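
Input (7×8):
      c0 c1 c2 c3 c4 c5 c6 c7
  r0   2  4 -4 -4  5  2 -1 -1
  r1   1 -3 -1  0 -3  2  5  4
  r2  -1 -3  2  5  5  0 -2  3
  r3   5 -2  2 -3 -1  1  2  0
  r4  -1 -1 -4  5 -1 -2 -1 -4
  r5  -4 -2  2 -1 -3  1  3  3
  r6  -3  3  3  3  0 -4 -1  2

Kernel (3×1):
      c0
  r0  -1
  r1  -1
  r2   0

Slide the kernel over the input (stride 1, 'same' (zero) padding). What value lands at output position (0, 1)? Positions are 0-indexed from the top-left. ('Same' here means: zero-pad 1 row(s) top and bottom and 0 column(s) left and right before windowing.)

-4

The receptive field on the zero-padded input at this output position is [0 / 4 / -3]. Elementwise product with the kernel and sum: 0·-1 + 4·-1.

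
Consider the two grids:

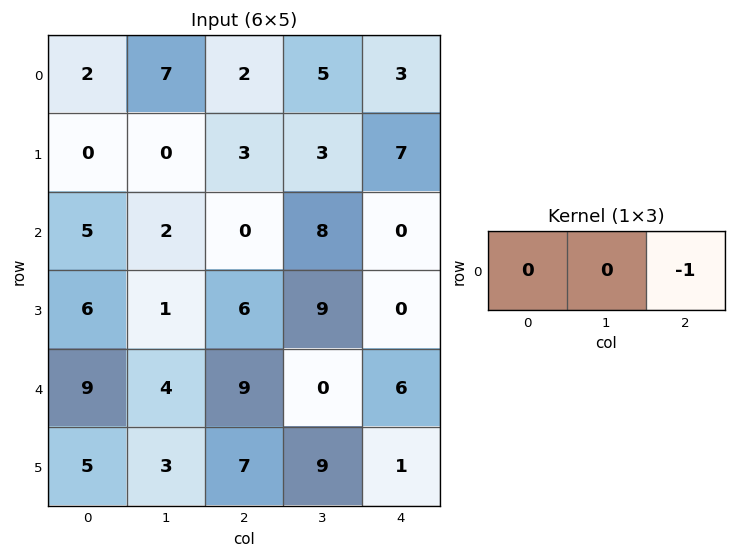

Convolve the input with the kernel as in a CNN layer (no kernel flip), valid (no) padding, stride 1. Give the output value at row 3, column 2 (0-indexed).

The receptive field on the input at this output position is [6 9 0]. Elementwise product with the kernel and sum: 0·-1.

0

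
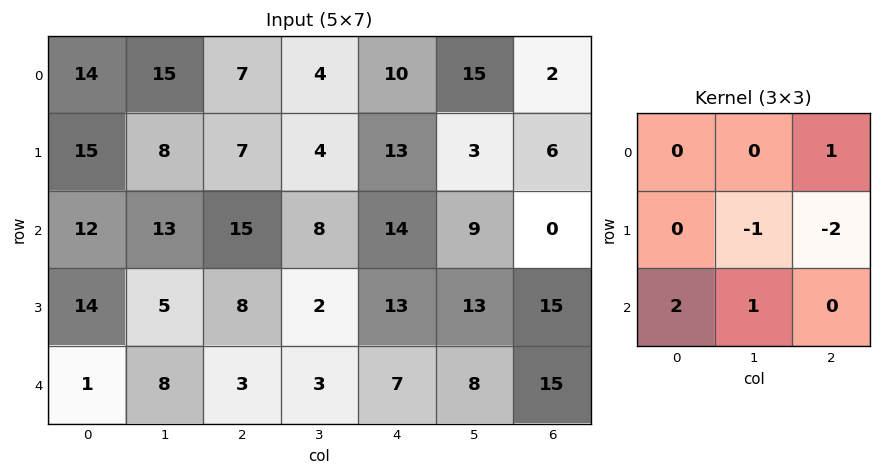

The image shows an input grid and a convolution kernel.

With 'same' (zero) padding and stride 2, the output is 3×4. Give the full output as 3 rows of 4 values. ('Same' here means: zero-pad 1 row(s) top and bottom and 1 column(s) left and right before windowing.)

Output[0,0]: The receptive field on the zero-padded input at this output position is [0 0 0 / 0 14 15 / 0 15 8]. Elementwise product with the kernel and sum: 0·1 + 14·-1 + 15·-2 + 0·2 + 15·1.

-29 8 -19 10
-16 -9 -12 41
-12 -7 -10 -15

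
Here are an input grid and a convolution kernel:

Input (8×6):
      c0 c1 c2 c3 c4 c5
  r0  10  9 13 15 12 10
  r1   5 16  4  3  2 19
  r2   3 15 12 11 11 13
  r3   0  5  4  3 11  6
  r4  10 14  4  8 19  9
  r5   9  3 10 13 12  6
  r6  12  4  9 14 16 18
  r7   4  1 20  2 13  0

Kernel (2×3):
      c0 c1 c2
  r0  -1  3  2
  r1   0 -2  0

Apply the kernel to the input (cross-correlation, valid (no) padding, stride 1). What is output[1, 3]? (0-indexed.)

19

The receptive field on the input at this output position is [3 2 19 / 11 11 13]. Elementwise product with the kernel and sum: 3·-1 + 2·3 + 19·2 + 11·-2.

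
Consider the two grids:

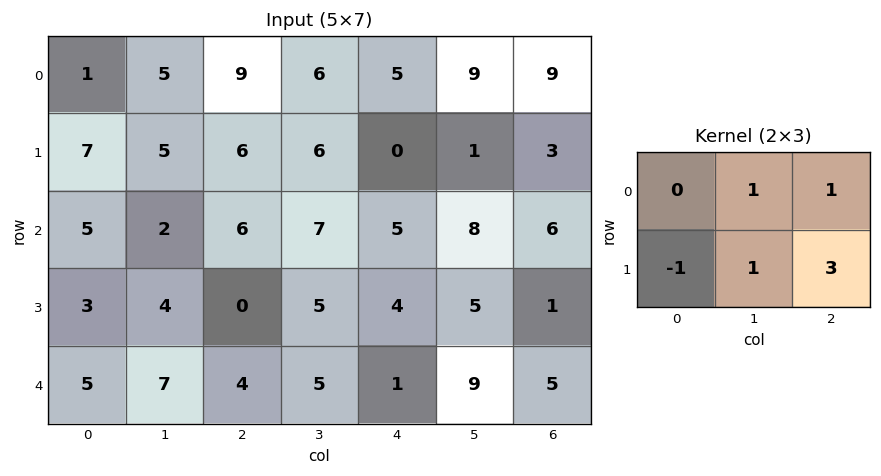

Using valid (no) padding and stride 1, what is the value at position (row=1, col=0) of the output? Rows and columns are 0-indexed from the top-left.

26

The receptive field on the input at this output position is [7 5 6 / 5 2 6]. Elementwise product with the kernel and sum: 5·1 + 6·1 + 5·-1 + 2·1 + 6·3.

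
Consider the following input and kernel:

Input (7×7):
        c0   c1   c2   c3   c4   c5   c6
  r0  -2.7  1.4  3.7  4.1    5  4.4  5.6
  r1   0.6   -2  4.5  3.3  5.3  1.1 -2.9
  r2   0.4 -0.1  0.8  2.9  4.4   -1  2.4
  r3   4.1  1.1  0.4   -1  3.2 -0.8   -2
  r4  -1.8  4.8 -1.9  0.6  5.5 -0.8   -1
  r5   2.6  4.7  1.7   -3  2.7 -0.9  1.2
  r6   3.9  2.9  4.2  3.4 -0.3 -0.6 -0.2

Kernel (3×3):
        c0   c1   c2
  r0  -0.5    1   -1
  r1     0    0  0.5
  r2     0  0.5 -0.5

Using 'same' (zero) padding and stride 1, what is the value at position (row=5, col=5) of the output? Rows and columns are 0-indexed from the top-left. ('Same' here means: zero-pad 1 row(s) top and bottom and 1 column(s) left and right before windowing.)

The receptive field on the zero-padded input at this output position is [5.5 -0.8 -1 / 2.7 -0.9 1.2 / -0.3 -0.6 -0.2]. Elementwise product with the kernel and sum: 5.5·-0.5 + -0.8·1 + -1·-1 + 1.2·0.5 + -0.6·0.5 + -0.2·-0.5.

-2.15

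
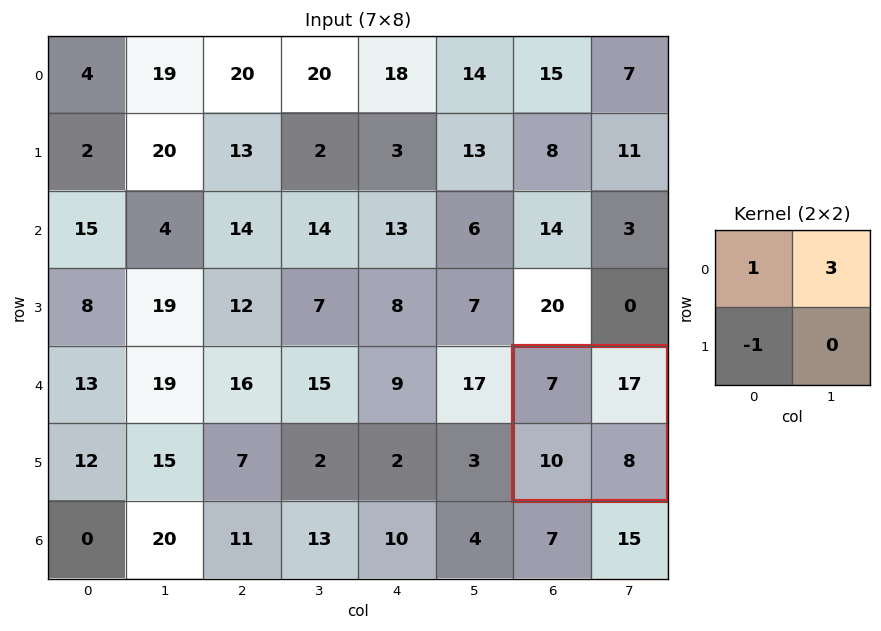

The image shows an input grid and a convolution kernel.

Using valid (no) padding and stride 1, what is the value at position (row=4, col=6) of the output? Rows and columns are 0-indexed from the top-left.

48

The receptive field on the input at this output position is [7 17 / 10 8]. Elementwise product with the kernel and sum: 7·1 + 17·3 + 10·-1.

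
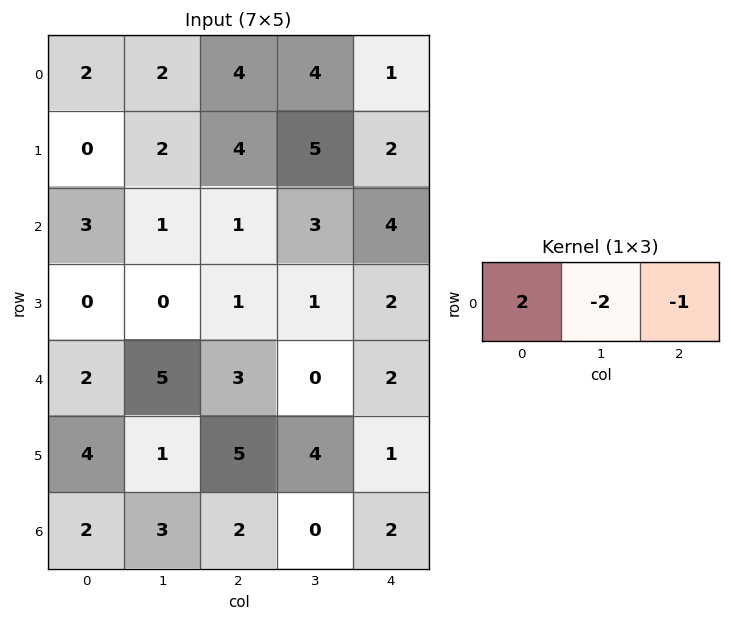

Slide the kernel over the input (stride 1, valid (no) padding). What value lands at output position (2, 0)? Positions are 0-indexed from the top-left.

3

The receptive field on the input at this output position is [3 1 1]. Elementwise product with the kernel and sum: 3·2 + 1·-2 + 1·-1.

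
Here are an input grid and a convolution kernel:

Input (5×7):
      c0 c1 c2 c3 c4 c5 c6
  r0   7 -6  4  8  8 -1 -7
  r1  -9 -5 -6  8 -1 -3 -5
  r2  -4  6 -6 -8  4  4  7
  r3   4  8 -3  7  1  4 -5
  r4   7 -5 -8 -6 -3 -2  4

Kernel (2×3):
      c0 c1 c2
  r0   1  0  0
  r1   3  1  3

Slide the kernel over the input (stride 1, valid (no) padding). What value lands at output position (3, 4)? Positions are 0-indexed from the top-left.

2

The receptive field on the input at this output position is [1 4 -5 / -3 -2 4]. Elementwise product with the kernel and sum: 1·1 + -3·3 + -2·1 + 4·3.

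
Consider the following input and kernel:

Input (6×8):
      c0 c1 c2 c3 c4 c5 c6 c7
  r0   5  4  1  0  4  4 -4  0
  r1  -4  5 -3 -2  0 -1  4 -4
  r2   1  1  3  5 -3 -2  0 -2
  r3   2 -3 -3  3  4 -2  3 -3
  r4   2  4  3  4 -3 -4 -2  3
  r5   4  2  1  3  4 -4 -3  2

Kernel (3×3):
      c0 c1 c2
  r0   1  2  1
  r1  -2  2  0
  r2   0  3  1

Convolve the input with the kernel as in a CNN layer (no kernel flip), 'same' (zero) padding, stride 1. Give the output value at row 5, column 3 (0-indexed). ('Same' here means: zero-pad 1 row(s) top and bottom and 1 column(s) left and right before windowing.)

The receptive field on the zero-padded input at this output position is [3 4 -3 / 1 3 4 / 0 0 0]. Elementwise product with the kernel and sum: 3·1 + 4·2 + -3·1 + 1·-2 + 3·2 + 0·3 + 0·1.

12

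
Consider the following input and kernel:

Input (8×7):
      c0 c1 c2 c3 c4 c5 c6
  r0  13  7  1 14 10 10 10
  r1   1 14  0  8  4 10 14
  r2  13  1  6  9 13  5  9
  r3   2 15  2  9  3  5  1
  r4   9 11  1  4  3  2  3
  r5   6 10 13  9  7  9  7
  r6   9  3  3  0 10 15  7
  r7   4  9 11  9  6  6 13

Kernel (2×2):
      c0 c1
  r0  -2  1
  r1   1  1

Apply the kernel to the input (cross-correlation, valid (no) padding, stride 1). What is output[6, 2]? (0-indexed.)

14

The receptive field on the input at this output position is [3 0 / 11 9]. Elementwise product with the kernel and sum: 3·-2 + 0·1 + 11·1 + 9·1.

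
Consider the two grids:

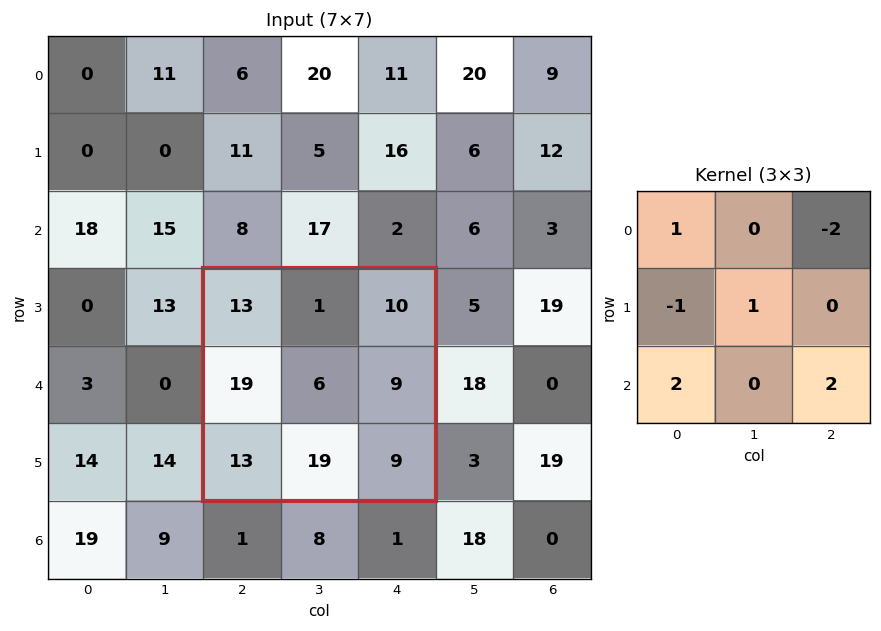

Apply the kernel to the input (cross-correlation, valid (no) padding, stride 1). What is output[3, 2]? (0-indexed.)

24

The receptive field on the input at this output position is [13 1 10 / 19 6 9 / 13 19 9]. Elementwise product with the kernel and sum: 13·1 + 10·-2 + 19·-1 + 6·1 + 13·2 + 9·2.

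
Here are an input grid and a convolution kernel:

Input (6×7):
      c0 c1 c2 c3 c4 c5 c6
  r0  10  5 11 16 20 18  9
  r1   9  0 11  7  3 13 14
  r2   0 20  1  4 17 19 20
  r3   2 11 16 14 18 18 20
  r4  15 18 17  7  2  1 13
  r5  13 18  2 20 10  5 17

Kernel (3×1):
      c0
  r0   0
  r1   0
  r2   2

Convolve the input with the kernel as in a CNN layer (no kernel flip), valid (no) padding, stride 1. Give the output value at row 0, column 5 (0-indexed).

38

The receptive field on the input at this output position is [18 / 13 / 19]. Elementwise product with the kernel and sum: 19·2.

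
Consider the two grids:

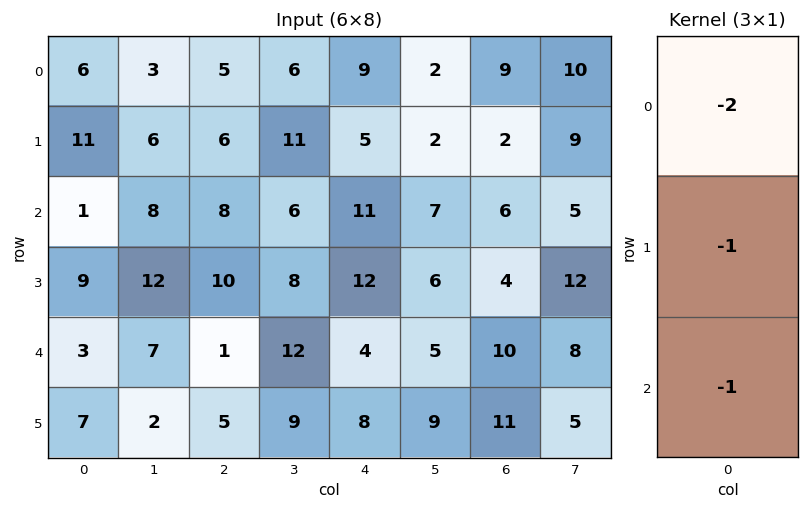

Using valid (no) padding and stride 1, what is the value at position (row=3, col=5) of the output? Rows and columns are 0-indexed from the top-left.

The receptive field on the input at this output position is [6 / 5 / 9]. Elementwise product with the kernel and sum: 6·-2 + 5·-1 + 9·-1.

-26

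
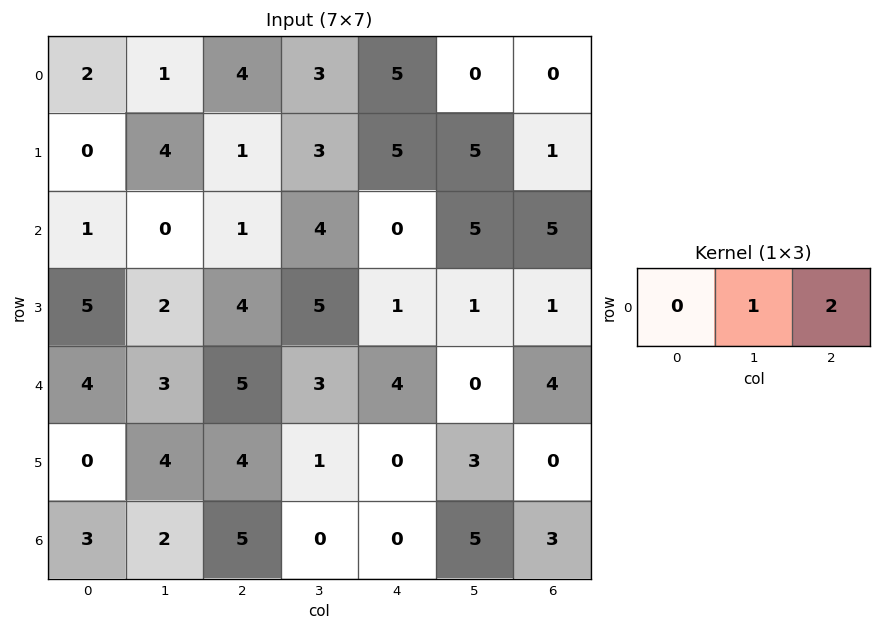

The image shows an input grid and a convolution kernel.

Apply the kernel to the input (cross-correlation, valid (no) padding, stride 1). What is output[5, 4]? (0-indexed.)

The receptive field on the input at this output position is [0 3 0]. Elementwise product with the kernel and sum: 3·1 + 0·2.

3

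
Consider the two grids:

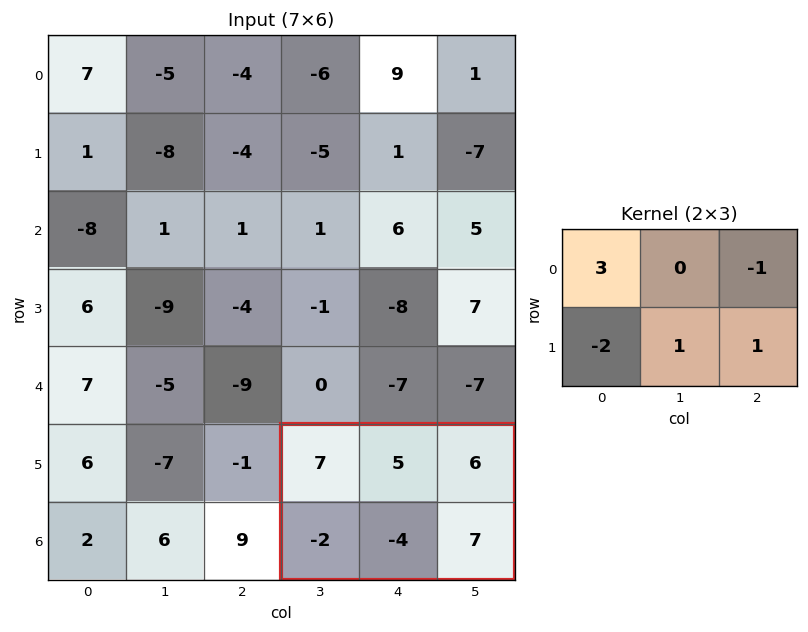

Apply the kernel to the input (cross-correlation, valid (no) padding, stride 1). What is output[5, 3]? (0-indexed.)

22

The receptive field on the input at this output position is [7 5 6 / -2 -4 7]. Elementwise product with the kernel and sum: 7·3 + 6·-1 + -2·-2 + -4·1 + 7·1.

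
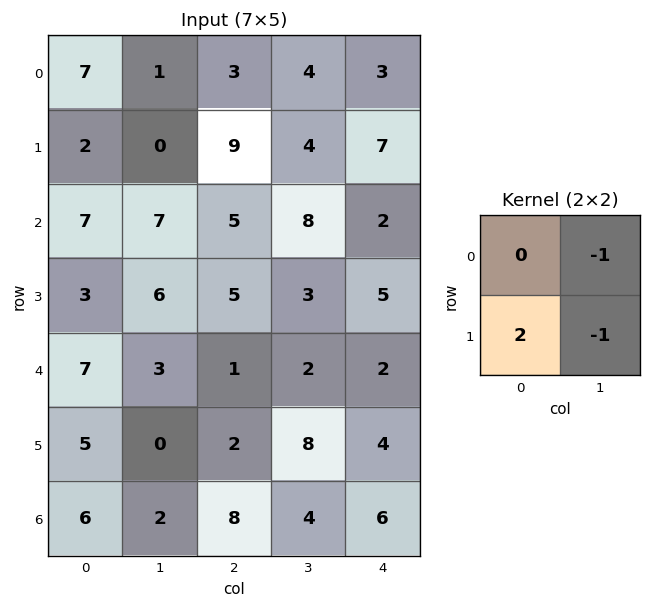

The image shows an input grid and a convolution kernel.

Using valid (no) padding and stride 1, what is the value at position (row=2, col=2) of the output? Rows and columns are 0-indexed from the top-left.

The receptive field on the input at this output position is [5 8 / 5 3]. Elementwise product with the kernel and sum: 8·-1 + 5·2 + 3·-1.

-1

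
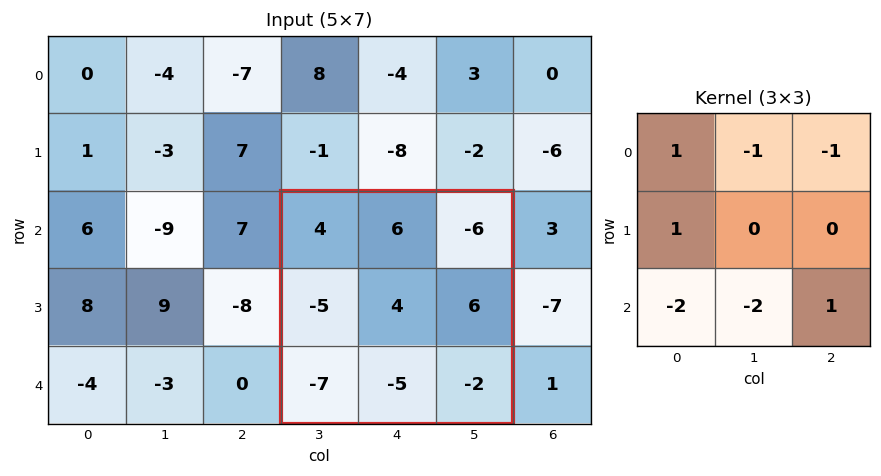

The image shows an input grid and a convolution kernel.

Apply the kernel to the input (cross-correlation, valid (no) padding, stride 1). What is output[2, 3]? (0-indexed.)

21

The receptive field on the input at this output position is [4 6 -6 / -5 4 6 / -7 -5 -2]. Elementwise product with the kernel and sum: 4·1 + 6·-1 + -6·-1 + -5·1 + -7·-2 + -5·-2 + -2·1.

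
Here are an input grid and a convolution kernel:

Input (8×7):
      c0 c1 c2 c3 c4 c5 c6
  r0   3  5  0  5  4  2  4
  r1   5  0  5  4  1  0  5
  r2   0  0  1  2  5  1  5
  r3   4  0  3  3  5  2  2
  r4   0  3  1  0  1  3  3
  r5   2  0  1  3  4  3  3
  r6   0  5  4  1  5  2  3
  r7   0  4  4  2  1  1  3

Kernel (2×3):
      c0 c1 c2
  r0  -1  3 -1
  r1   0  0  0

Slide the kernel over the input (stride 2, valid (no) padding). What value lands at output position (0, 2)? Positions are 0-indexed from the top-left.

The receptive field on the input at this output position is [4 2 4 / 1 0 5]. Elementwise product with the kernel and sum: 4·-1 + 2·3 + 4·-1.

-2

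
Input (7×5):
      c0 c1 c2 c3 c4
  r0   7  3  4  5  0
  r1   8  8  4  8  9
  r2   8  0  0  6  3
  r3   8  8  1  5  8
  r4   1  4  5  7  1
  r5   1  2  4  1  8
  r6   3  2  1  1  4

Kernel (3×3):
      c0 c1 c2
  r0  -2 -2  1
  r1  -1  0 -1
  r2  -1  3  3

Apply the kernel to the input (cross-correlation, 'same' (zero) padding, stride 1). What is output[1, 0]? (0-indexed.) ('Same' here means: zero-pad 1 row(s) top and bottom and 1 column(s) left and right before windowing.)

5

The receptive field on the zero-padded input at this output position is [0 7 3 / 0 8 8 / 0 8 0]. Elementwise product with the kernel and sum: 0·-2 + 7·-2 + 3·1 + 0·-1 + 8·-1 + 0·-1 + 8·3 + 0·3.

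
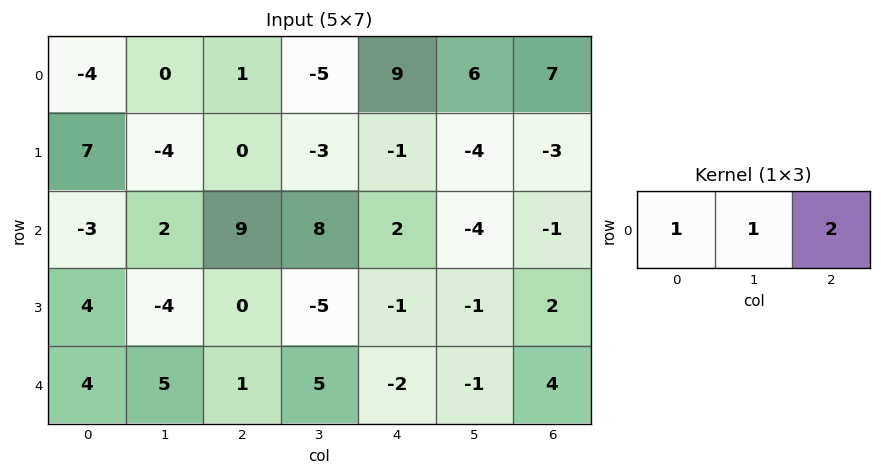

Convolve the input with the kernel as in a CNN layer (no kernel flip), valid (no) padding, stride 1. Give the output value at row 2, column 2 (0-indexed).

21

The receptive field on the input at this output position is [9 8 2]. Elementwise product with the kernel and sum: 9·1 + 8·1 + 2·2.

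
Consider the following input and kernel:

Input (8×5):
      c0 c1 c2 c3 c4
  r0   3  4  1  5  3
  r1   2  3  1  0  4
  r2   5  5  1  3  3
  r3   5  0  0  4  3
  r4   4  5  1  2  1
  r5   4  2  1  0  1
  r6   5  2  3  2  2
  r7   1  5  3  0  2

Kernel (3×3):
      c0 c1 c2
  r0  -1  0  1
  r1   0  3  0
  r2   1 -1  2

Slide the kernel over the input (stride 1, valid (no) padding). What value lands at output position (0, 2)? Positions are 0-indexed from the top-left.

6

The receptive field on the input at this output position is [1 5 3 / 1 0 4 / 1 3 3]. Elementwise product with the kernel and sum: 1·-1 + 3·1 + 0·3 + 1·1 + 3·-1 + 3·2.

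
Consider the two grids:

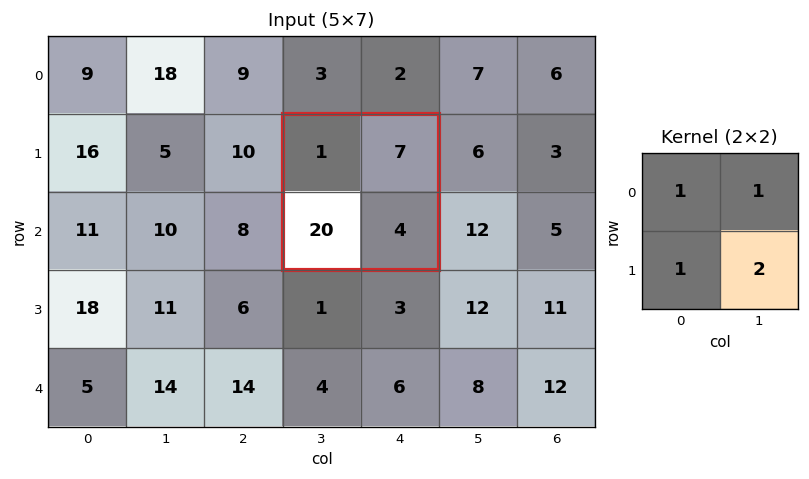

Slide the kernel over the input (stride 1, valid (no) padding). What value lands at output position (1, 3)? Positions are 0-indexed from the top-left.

The receptive field on the input at this output position is [1 7 / 20 4]. Elementwise product with the kernel and sum: 1·1 + 7·1 + 20·1 + 4·2.

36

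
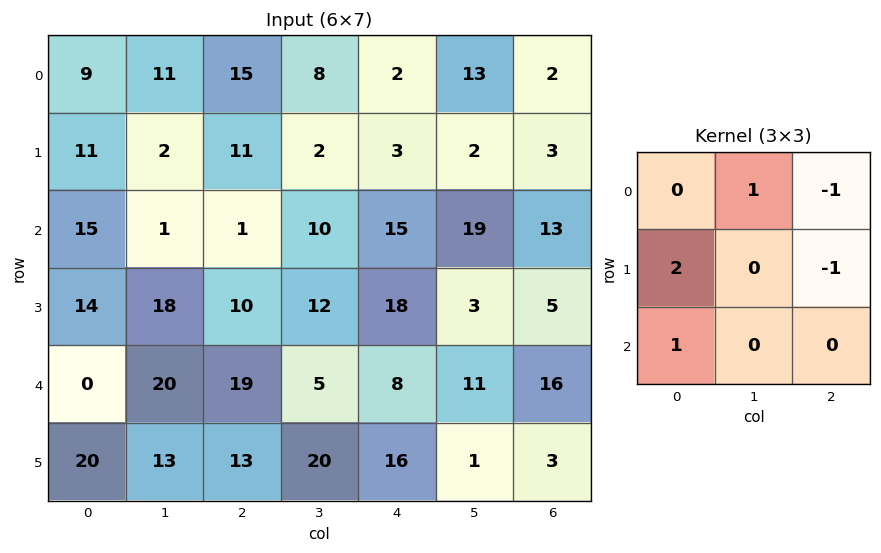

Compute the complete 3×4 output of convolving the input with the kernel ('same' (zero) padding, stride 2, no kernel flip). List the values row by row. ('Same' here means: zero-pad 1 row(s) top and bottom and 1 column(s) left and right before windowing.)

Output[0,0]: The receptive field on the zero-padded input at this output position is [0 0 0 / 0 9 11 / 0 11 2]. Elementwise product with the kernel and sum: 0·1 + 0·-1 + 0·2 + 11·-1 + 0·1.

-11 16 5 28
8 19 14 44
-24 46 34 28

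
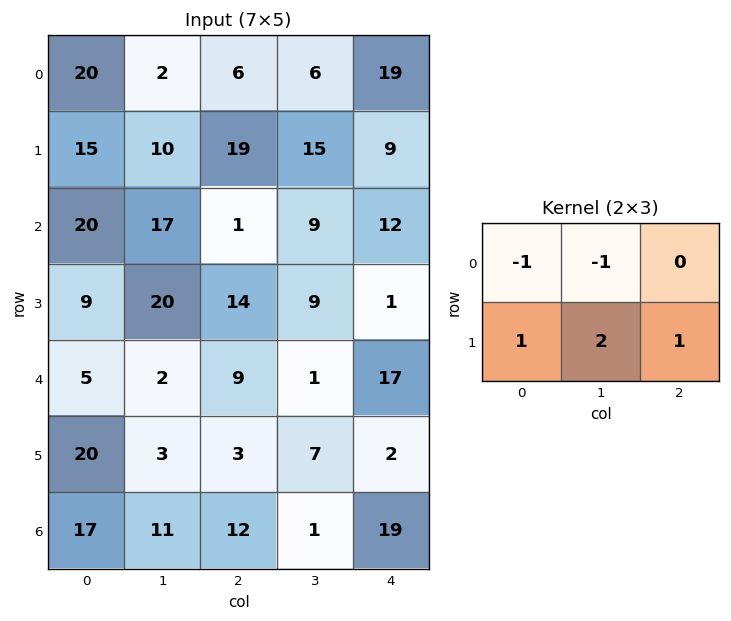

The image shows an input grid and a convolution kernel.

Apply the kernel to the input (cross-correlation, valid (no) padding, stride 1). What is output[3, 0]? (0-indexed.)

The receptive field on the input at this output position is [9 20 14 / 5 2 9]. Elementwise product with the kernel and sum: 9·-1 + 20·-1 + 5·1 + 2·2 + 9·1.

-11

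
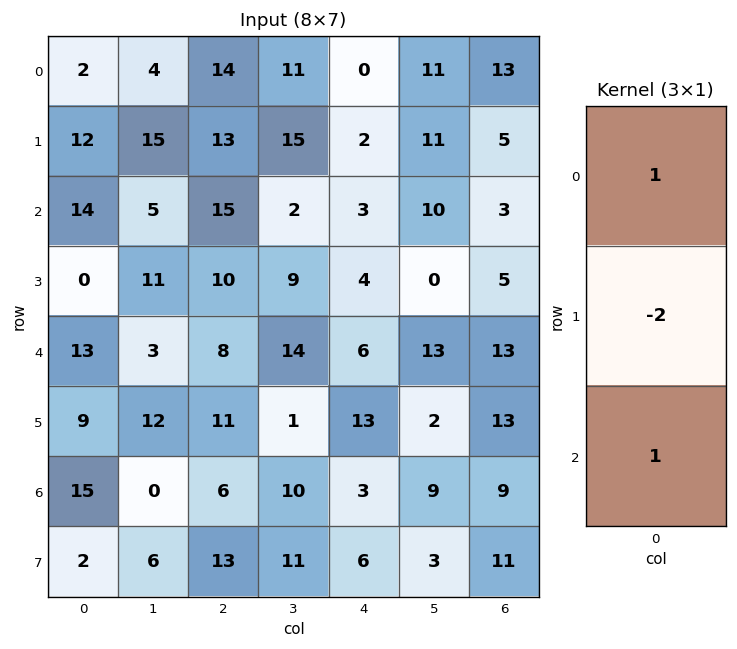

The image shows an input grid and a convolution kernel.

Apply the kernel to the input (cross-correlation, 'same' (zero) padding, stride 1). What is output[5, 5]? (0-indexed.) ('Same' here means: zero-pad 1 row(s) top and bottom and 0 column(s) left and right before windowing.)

18

The receptive field on the zero-padded input at this output position is [13 / 2 / 9]. Elementwise product with the kernel and sum: 13·1 + 2·-2 + 9·1.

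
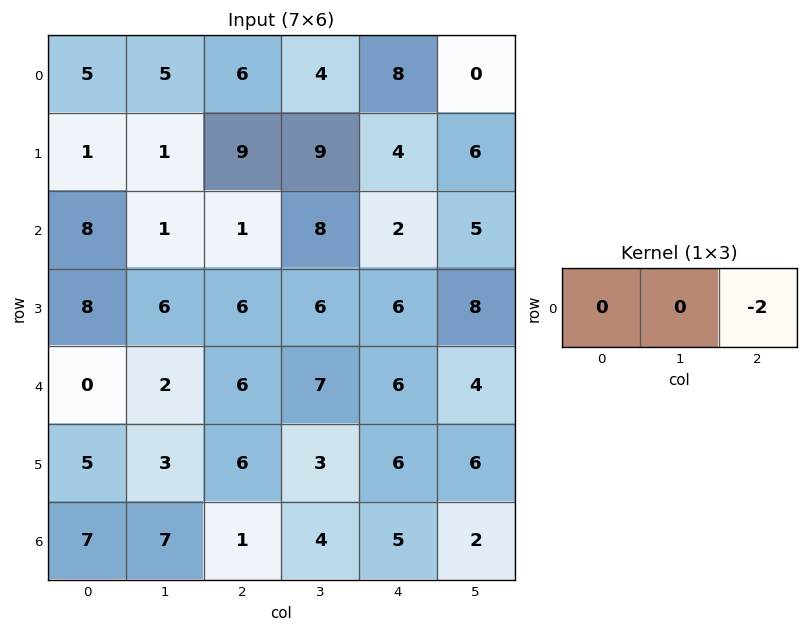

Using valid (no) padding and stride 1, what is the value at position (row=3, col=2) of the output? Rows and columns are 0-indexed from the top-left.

-12

The receptive field on the input at this output position is [6 6 6]. Elementwise product with the kernel and sum: 6·-2.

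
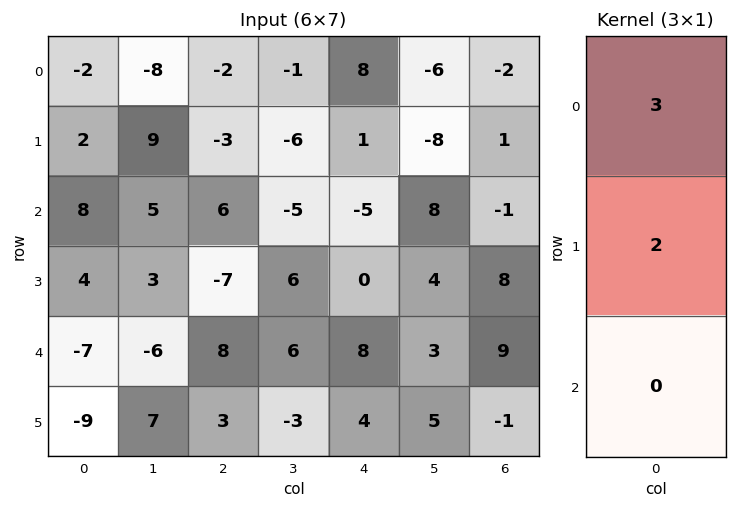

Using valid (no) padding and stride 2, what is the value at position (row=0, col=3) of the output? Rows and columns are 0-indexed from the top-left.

The receptive field on the input at this output position is [-2 / 1 / -1]. Elementwise product with the kernel and sum: -2·3 + 1·2.

-4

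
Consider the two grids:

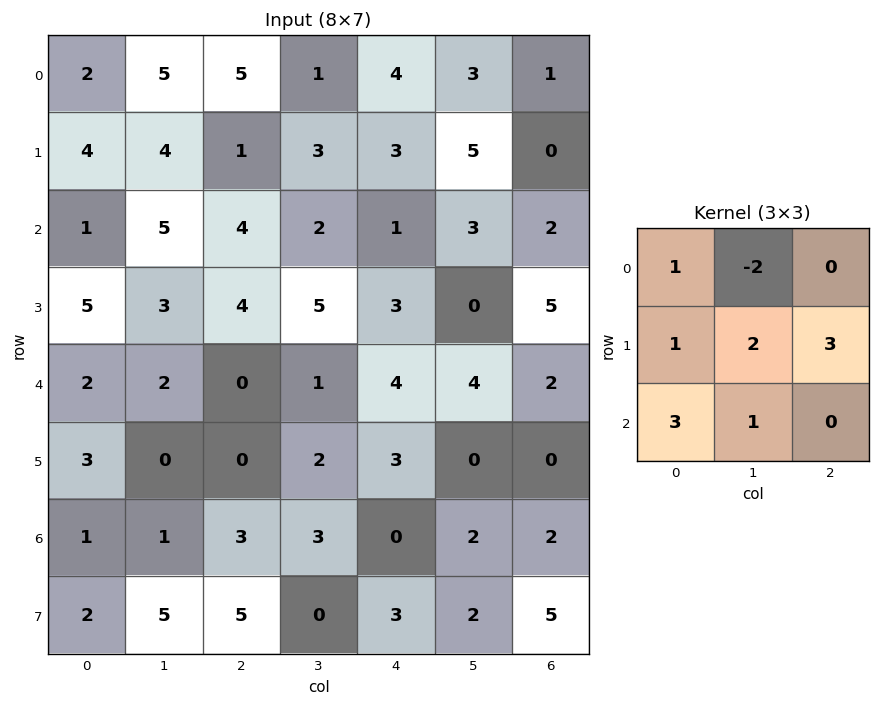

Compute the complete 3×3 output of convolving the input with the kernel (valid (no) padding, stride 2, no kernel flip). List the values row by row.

Output[0,0]: The receptive field on the input at this output position is [2 5 5 / 4 4 1 / 1 5 4]. Elementwise product with the kernel and sum: 2·1 + 5·-2 + 4·1 + 4·2 + 1·3 + 1·3 + 5·1.

15 33 17
22 24 29
5 23 1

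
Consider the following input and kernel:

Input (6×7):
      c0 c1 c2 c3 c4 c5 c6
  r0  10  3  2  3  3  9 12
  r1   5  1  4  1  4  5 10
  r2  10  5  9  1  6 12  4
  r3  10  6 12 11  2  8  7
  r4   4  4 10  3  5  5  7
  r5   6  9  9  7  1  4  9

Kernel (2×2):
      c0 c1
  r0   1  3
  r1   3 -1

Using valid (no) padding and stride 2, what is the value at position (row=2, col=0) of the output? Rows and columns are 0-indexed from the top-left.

25

The receptive field on the input at this output position is [4 4 / 6 9]. Elementwise product with the kernel and sum: 4·1 + 4·3 + 6·3 + 9·-1.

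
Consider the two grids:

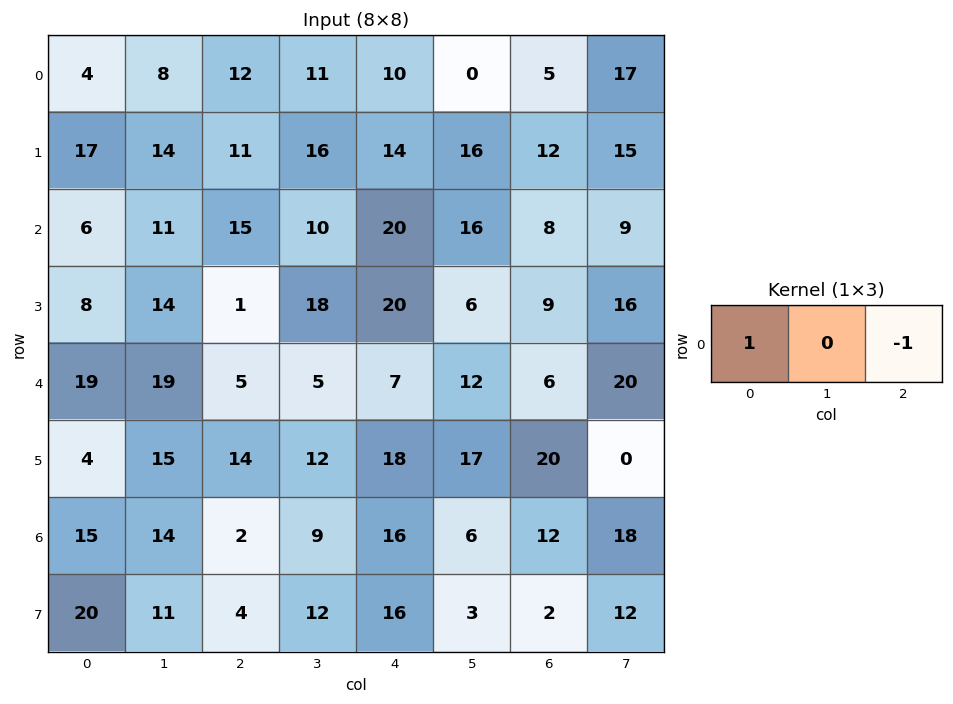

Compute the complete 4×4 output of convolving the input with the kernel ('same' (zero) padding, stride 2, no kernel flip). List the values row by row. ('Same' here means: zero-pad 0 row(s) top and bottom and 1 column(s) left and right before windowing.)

-8 -3 11 -17
-11 1 -6 7
-19 14 -7 -8
-14 5 3 -12

Output[0,0]: The receptive field on the zero-padded input at this output position is [0 4 8]. Elementwise product with the kernel and sum: 0·1 + 8·-1.
Output[0,1]: The receptive field on the zero-padded input at this output position is [8 12 11]. Elementwise product with the kernel and sum: 8·1 + 11·-1.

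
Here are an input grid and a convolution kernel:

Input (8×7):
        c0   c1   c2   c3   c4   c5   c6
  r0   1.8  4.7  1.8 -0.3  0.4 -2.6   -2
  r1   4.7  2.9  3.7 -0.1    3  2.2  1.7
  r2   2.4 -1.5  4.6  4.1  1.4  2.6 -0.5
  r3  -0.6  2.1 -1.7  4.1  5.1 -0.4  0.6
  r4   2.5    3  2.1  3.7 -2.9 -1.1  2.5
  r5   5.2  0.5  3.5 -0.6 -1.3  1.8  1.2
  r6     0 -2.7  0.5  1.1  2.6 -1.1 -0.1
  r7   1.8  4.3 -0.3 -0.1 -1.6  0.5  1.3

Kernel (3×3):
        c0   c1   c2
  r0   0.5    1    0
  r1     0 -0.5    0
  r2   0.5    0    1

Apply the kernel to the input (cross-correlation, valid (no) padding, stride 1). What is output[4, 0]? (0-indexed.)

The receptive field on the input at this output position is [2.5 3 2.1 / 5.2 0.5 3.5 / 0 -2.7 0.5]. Elementwise product with the kernel and sum: 2.5·0.5 + 3·1 + 0.5·-0.5 + 0·0.5 + 0.5·1.

4.5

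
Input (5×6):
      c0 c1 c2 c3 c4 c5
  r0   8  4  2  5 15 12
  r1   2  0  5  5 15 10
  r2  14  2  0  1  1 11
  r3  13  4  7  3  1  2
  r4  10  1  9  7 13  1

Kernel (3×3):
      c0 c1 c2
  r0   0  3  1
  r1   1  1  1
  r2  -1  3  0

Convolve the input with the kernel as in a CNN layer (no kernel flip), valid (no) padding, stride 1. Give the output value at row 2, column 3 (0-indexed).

The receptive field on the input at this output position is [1 1 11 / 3 1 2 / 7 13 1]. Elementwise product with the kernel and sum: 1·3 + 11·1 + 3·1 + 1·1 + 2·1 + 7·-1 + 13·3.

52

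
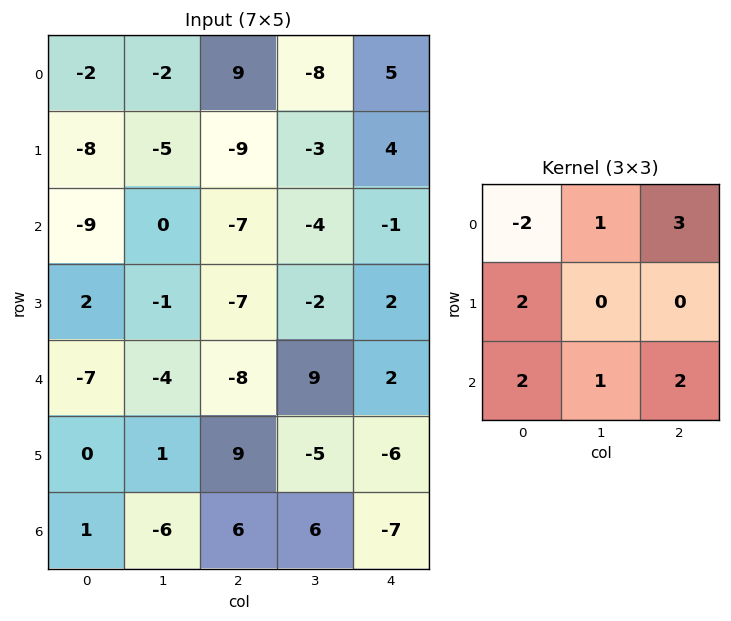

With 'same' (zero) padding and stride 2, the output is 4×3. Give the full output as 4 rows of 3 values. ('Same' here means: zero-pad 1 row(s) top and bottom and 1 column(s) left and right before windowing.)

-18 -29 -18
-23 -21 0
1 -18 8
3 -20 16

Output[0,0]: The receptive field on the zero-padded input at this output position is [0 0 0 / 0 -2 -2 / 0 -8 -5]. Elementwise product with the kernel and sum: 0·-2 + 0·1 + 0·3 + 0·2 + 0·2 + -8·1 + -5·2.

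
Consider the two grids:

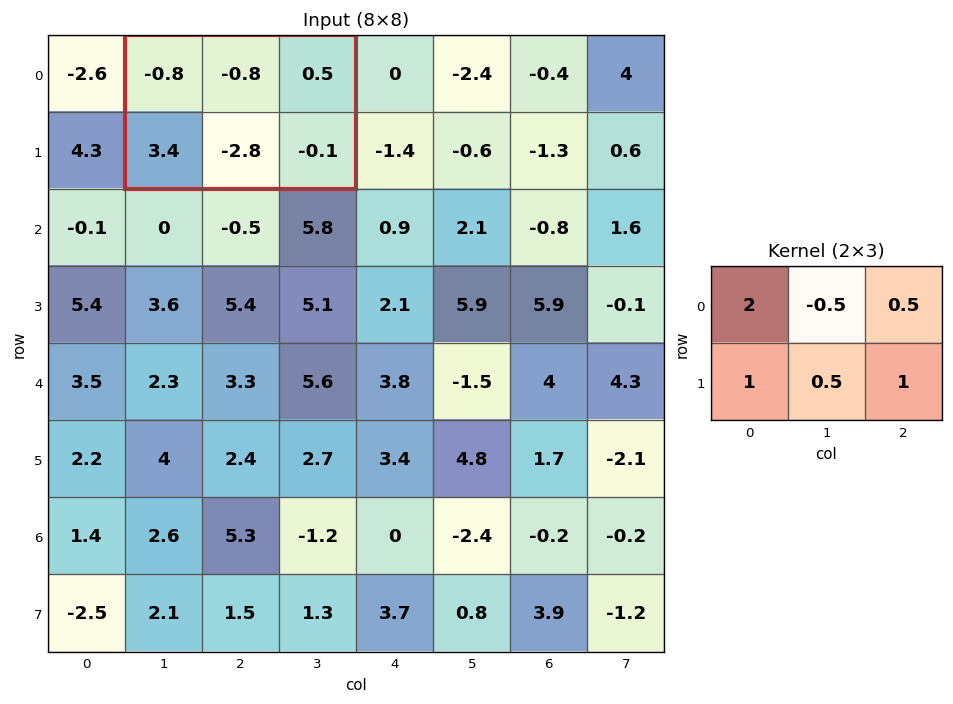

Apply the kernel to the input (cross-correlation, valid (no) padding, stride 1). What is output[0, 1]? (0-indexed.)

The receptive field on the input at this output position is [-0.8 -0.8 0.5 / 3.4 -2.8 -0.1]. Elementwise product with the kernel and sum: -0.8·2 + -0.8·-0.5 + 0.5·0.5 + 3.4·1 + -2.8·0.5 + -0.1·1.

0.95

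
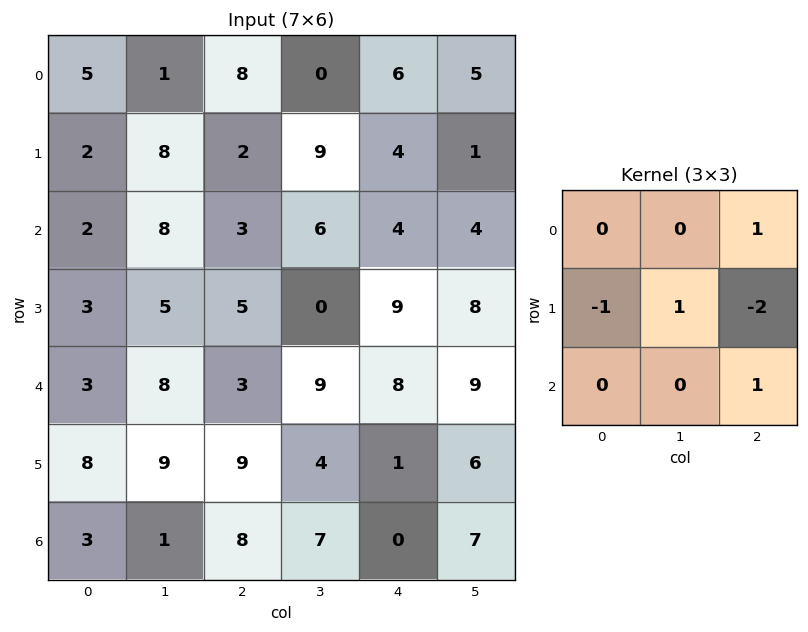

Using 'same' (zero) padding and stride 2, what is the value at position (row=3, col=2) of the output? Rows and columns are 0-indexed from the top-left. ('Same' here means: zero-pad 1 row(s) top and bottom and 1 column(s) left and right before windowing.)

The receptive field on the zero-padded input at this output position is [4 1 6 / 7 0 7 / 0 0 0]. Elementwise product with the kernel and sum: 6·1 + 7·-1 + 0·1 + 7·-2 + 0·1.

-15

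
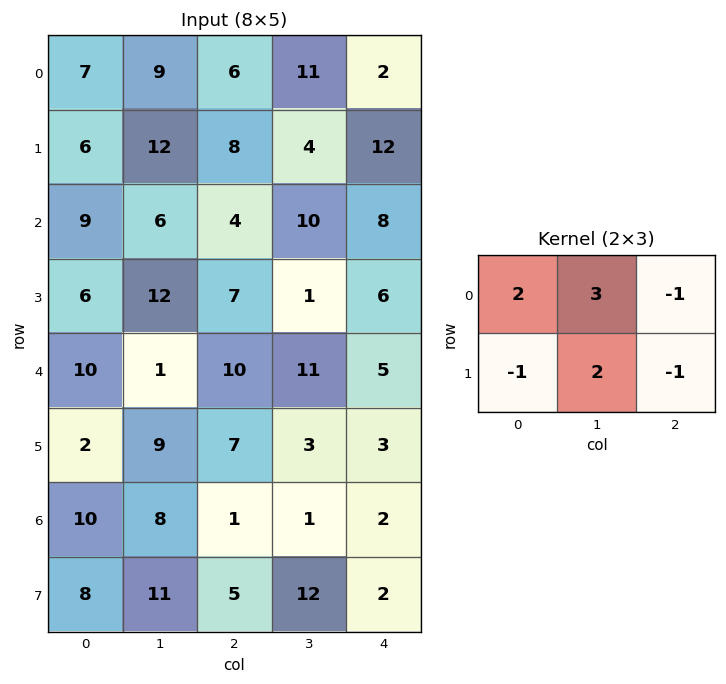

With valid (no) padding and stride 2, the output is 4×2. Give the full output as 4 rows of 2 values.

Output[0,0]: The receptive field on the input at this output position is [7 9 6 / 6 12 8]. Elementwise product with the kernel and sum: 7·2 + 9·3 + 6·-1 + 6·-1 + 12·2 + 8·-1.

45 31
43 19
22 44
52 20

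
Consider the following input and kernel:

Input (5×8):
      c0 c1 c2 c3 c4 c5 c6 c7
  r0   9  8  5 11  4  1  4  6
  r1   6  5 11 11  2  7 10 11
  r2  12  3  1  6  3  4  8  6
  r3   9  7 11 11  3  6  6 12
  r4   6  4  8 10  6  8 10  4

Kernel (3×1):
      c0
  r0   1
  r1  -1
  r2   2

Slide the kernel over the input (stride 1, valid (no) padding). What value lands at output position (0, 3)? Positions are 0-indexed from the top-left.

12

The receptive field on the input at this output position is [11 / 11 / 6]. Elementwise product with the kernel and sum: 11·1 + 11·-1 + 6·2.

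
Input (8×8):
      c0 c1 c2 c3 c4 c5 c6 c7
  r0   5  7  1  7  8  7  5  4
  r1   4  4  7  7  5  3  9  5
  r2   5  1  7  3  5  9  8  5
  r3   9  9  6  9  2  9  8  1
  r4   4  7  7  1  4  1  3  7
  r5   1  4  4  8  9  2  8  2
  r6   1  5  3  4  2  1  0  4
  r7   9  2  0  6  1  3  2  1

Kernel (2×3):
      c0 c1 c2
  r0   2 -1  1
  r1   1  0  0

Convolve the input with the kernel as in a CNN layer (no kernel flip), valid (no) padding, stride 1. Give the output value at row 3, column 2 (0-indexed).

The receptive field on the input at this output position is [6 9 2 / 7 1 4]. Elementwise product with the kernel and sum: 6·2 + 9·-1 + 2·1 + 7·1.

12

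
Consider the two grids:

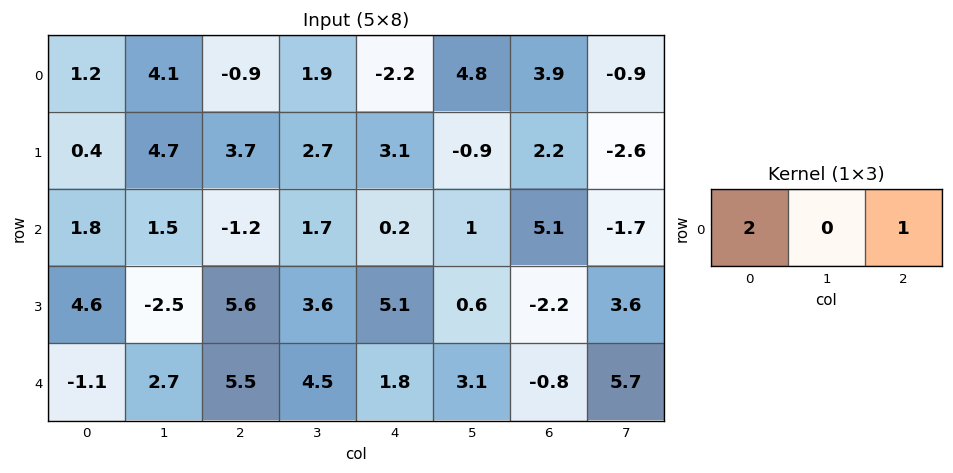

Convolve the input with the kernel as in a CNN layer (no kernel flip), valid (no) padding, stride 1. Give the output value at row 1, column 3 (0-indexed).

The receptive field on the input at this output position is [2.7 3.1 -0.9]. Elementwise product with the kernel and sum: 2.7·2 + -0.9·1.

4.5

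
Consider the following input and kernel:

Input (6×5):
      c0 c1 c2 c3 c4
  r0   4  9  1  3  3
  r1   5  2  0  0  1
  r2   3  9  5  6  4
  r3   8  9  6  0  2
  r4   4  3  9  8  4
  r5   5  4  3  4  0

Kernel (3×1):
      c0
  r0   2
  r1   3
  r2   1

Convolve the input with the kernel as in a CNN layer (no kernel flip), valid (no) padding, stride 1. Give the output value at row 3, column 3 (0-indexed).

28

The receptive field on the input at this output position is [0 / 8 / 4]. Elementwise product with the kernel and sum: 0·2 + 8·3 + 4·1.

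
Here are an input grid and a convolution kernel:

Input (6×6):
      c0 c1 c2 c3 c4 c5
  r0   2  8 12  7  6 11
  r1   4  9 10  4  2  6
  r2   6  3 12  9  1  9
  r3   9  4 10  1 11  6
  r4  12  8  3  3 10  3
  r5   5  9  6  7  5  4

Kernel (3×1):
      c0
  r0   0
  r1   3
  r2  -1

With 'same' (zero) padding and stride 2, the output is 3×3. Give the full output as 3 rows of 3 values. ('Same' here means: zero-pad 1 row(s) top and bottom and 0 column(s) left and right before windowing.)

Output[0,0]: The receptive field on the zero-padded input at this output position is [0 / 2 / 4]. Elementwise product with the kernel and sum: 2·3 + 4·-1.

2 26 16
9 26 -8
31 3 25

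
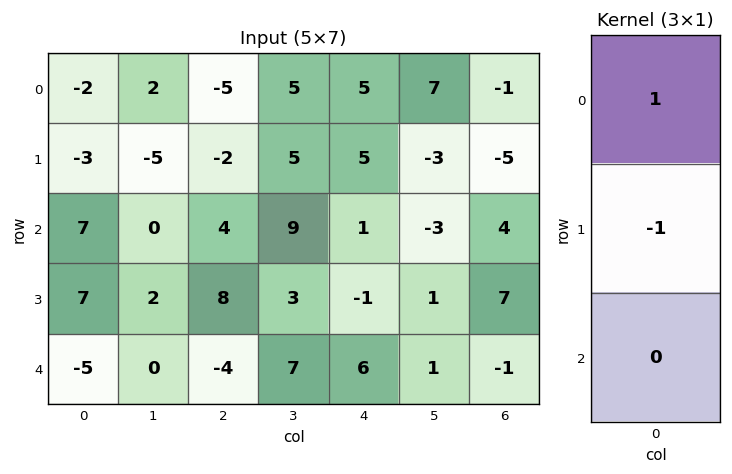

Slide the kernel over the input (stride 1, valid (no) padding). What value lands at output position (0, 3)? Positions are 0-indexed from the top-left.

0

The receptive field on the input at this output position is [5 / 5 / 9]. Elementwise product with the kernel and sum: 5·1 + 5·-1.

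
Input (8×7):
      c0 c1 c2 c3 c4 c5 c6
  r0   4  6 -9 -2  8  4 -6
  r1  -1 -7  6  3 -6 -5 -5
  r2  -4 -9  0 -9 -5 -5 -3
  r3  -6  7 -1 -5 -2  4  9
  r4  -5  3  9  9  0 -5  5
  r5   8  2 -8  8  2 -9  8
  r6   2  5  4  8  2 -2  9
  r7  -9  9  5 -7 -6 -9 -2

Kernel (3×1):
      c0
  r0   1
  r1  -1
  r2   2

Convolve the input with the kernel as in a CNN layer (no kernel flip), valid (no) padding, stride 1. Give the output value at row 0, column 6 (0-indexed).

-7

The receptive field on the input at this output position is [-6 / -5 / -3]. Elementwise product with the kernel and sum: -6·1 + -5·-1 + -3·2.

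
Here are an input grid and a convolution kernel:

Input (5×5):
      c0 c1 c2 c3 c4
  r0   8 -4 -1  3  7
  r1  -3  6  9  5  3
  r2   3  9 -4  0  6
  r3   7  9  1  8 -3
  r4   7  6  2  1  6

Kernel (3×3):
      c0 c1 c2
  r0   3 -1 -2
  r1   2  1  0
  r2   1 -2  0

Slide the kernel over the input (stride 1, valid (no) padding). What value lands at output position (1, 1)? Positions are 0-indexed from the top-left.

20

The receptive field on the input at this output position is [6 9 5 / 9 -4 0 / 9 1 8]. Elementwise product with the kernel and sum: 6·3 + 9·-1 + 5·-2 + 9·2 + -4·1 + 9·1 + 1·-2.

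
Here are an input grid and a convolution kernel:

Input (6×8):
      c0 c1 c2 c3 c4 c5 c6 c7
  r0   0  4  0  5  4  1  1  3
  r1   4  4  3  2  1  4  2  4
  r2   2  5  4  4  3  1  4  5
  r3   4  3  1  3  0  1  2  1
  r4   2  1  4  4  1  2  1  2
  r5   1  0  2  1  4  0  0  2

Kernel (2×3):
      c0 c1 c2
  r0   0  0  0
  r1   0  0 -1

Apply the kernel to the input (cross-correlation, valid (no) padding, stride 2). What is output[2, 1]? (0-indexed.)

The receptive field on the input at this output position is [4 4 1 / 2 1 4]. Elementwise product with the kernel and sum: 4·-1.

-4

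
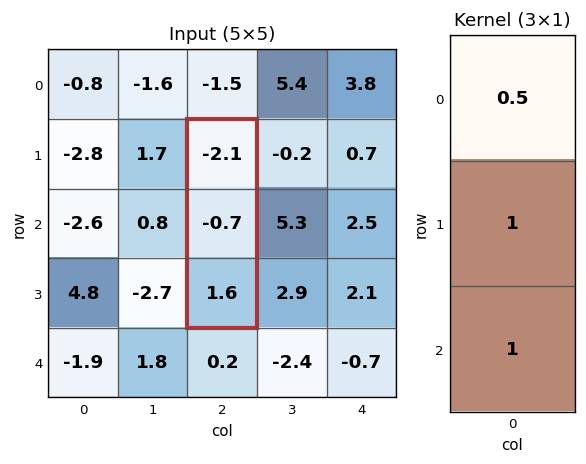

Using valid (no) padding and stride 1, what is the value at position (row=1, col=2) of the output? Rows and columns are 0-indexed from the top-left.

-0.15

The receptive field on the input at this output position is [-2.1 / -0.7 / 1.6]. Elementwise product with the kernel and sum: -2.1·0.5 + -0.7·1 + 1.6·1.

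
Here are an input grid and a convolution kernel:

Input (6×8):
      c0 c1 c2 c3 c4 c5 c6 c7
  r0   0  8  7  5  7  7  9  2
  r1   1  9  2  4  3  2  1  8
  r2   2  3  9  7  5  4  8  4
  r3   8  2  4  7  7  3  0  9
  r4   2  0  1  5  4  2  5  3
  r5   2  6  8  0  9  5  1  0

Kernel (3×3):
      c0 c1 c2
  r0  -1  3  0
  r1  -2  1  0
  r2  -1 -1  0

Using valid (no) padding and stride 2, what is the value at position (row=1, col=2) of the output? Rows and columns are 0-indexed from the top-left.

-10

The receptive field on the input at this output position is [5 4 8 / 7 3 0 / 4 2 5]. Elementwise product with the kernel and sum: 5·-1 + 4·3 + 7·-2 + 3·1 + 4·-1 + 2·-1.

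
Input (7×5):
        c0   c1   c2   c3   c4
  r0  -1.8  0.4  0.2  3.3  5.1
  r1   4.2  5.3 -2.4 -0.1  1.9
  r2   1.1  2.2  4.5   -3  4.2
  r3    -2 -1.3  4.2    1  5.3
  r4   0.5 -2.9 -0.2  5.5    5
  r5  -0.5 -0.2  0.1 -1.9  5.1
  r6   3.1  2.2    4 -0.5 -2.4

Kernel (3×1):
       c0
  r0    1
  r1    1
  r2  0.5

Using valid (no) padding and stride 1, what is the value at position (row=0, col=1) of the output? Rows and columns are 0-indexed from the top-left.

The receptive field on the input at this output position is [0.4 / 5.3 / 2.2]. Elementwise product with the kernel and sum: 0.4·1 + 5.3·1 + 2.2·0.5.

6.8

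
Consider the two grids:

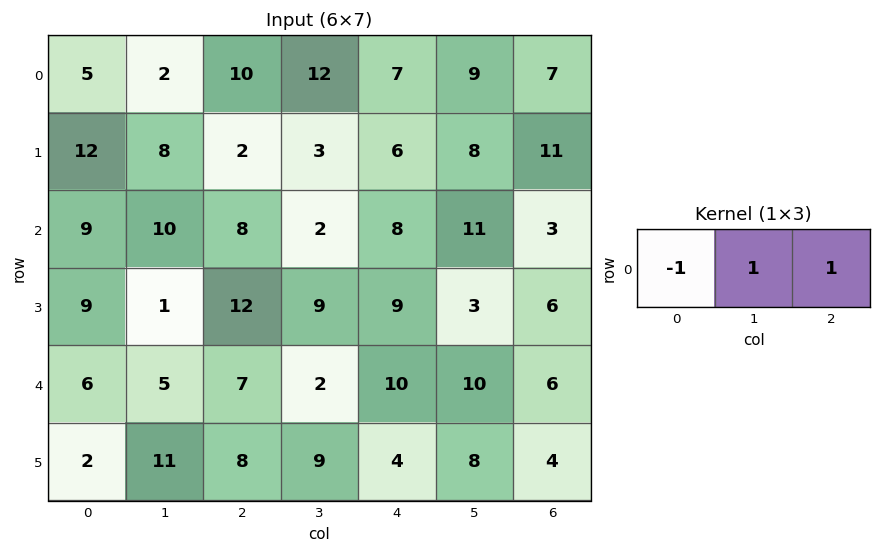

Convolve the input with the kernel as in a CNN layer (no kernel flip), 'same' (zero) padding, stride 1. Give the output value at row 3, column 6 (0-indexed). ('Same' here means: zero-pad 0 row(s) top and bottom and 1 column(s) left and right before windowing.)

The receptive field on the zero-padded input at this output position is [3 6 0]. Elementwise product with the kernel and sum: 3·-1 + 6·1 + 0·1.

3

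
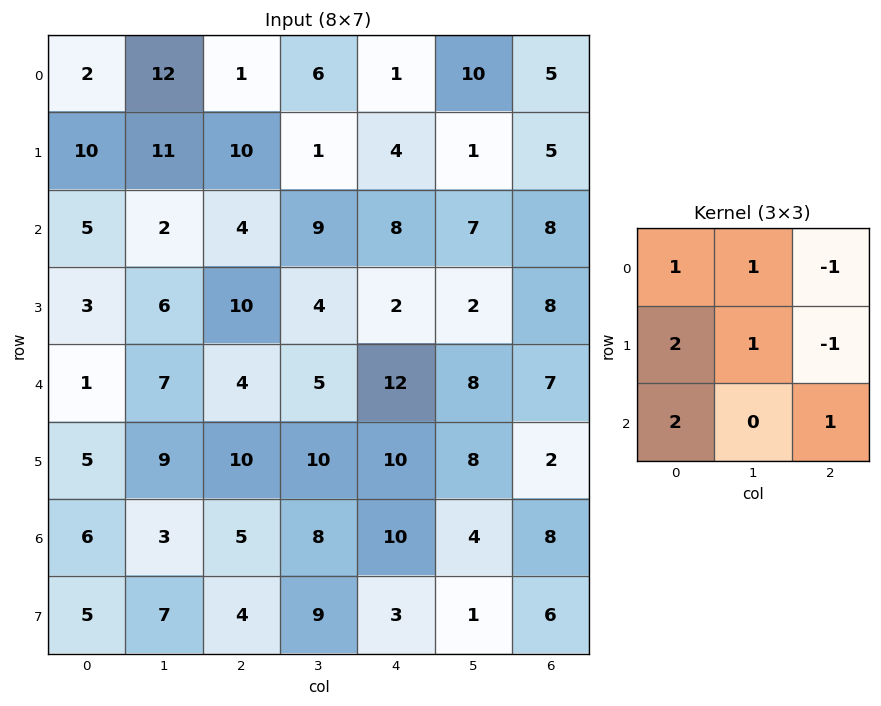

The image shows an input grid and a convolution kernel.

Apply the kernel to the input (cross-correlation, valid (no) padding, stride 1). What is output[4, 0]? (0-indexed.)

30

The receptive field on the input at this output position is [1 7 4 / 5 9 10 / 6 3 5]. Elementwise product with the kernel and sum: 1·1 + 7·1 + 4·-1 + 5·2 + 9·1 + 10·-1 + 6·2 + 5·1.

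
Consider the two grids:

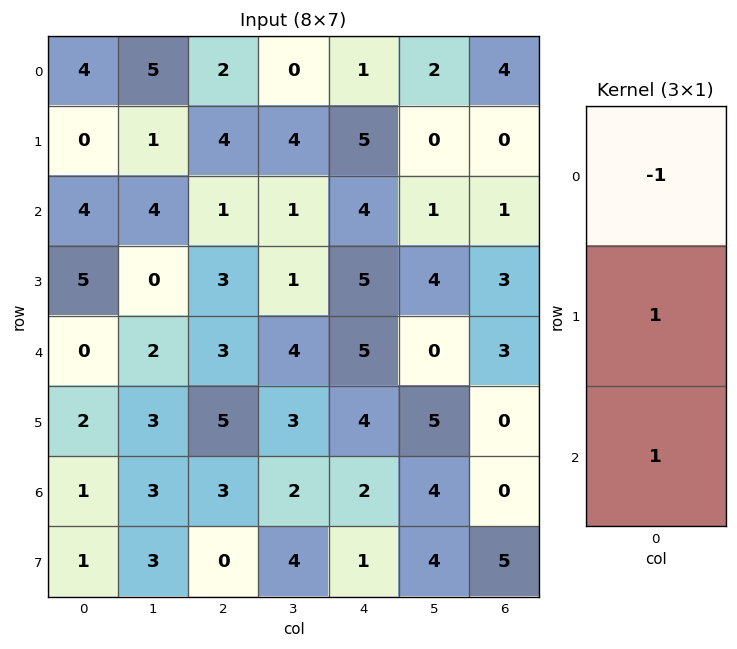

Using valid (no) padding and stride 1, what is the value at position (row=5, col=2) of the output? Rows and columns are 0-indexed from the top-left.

The receptive field on the input at this output position is [5 / 3 / 0]. Elementwise product with the kernel and sum: 5·-1 + 3·1 + 0·1.

-2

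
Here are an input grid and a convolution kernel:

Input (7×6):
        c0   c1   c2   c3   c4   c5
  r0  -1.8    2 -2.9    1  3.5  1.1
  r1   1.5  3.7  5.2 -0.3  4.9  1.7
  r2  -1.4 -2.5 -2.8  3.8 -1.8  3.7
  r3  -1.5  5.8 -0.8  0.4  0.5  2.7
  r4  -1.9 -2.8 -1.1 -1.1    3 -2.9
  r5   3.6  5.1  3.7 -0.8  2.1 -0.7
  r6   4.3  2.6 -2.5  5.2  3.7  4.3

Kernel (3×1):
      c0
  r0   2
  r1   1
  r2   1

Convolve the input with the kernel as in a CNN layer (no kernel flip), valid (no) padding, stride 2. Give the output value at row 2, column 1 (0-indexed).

-1

The receptive field on the input at this output position is [-1.1 / 3.7 / -2.5]. Elementwise product with the kernel and sum: -1.1·2 + 3.7·1 + -2.5·1.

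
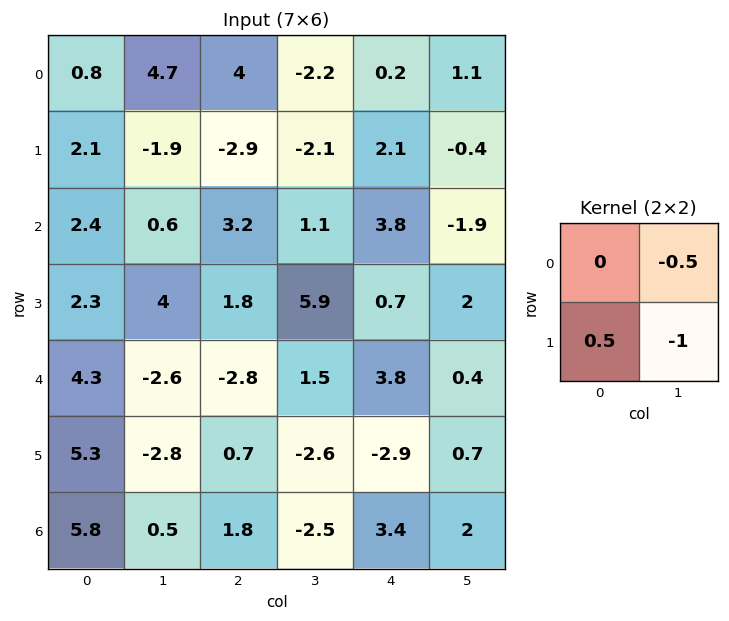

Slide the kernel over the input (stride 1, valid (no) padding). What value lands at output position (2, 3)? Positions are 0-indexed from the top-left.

The receptive field on the input at this output position is [1.1 3.8 / 5.9 0.7]. Elementwise product with the kernel and sum: 3.8·-0.5 + 5.9·0.5 + 0.7·-1.

0.35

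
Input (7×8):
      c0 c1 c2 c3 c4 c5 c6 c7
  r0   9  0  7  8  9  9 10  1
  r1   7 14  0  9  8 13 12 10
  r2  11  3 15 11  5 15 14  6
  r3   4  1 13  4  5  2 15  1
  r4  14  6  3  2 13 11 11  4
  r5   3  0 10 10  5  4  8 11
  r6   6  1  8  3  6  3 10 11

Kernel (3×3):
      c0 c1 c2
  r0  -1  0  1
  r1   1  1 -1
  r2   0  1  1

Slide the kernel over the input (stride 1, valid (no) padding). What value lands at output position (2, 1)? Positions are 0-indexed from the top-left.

The receptive field on the input at this output position is [3 15 11 / 1 13 4 / 6 3 2]. Elementwise product with the kernel and sum: 3·-1 + 11·1 + 1·1 + 13·1 + 4·-1 + 3·1 + 2·1.

23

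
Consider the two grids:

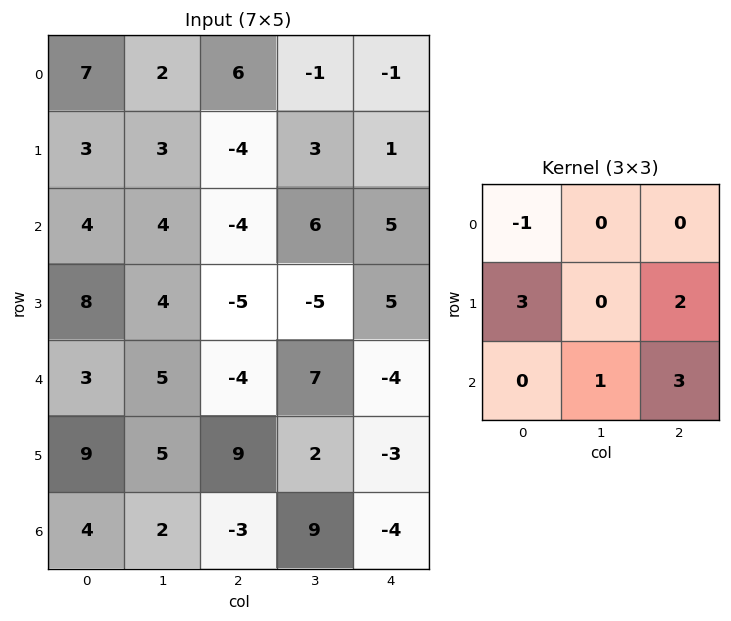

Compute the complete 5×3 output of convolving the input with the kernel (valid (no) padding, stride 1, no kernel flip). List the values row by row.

-14 27 5
-10 1 12
3 15 -6
25 40 -22
35 38 22

Output[0,0]: The receptive field on the input at this output position is [7 2 6 / 3 3 -4 / 4 4 -4]. Elementwise product with the kernel and sum: 7·-1 + 3·3 + -4·2 + 4·1 + -4·3.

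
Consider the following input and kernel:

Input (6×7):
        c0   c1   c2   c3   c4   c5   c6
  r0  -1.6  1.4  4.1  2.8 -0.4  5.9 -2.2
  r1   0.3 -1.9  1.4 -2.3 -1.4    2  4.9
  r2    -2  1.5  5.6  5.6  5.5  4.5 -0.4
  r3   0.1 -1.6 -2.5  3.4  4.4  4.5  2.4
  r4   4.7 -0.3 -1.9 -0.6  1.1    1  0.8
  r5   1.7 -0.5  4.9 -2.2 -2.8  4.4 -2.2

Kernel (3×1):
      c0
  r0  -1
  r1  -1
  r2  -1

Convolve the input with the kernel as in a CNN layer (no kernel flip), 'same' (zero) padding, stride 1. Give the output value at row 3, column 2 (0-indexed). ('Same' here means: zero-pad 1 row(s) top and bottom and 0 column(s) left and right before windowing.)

-1.2

The receptive field on the zero-padded input at this output position is [5.6 / -2.5 / -1.9]. Elementwise product with the kernel and sum: 5.6·-1 + -2.5·-1 + -1.9·-1.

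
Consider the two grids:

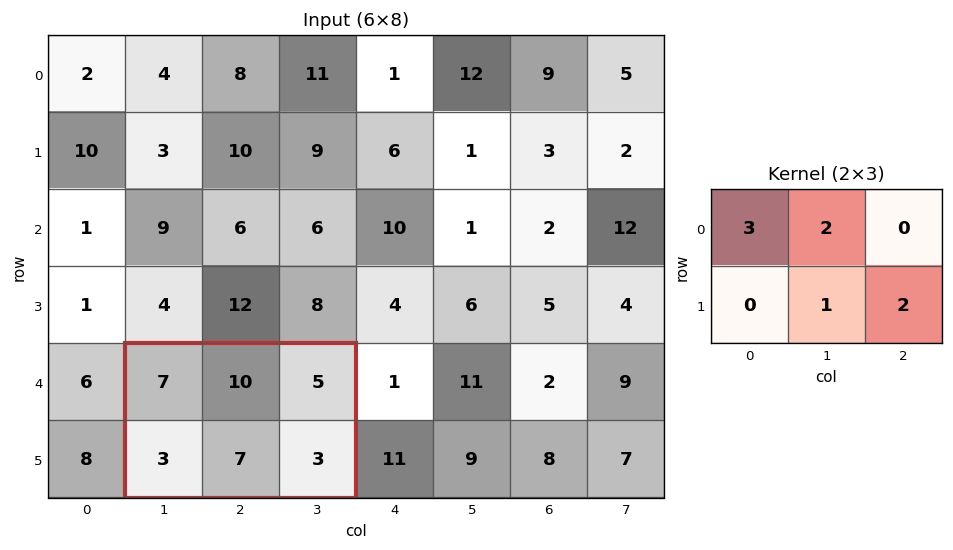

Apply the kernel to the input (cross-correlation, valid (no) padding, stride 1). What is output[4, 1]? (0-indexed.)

54

The receptive field on the input at this output position is [7 10 5 / 3 7 3]. Elementwise product with the kernel and sum: 7·3 + 10·2 + 7·1 + 3·2.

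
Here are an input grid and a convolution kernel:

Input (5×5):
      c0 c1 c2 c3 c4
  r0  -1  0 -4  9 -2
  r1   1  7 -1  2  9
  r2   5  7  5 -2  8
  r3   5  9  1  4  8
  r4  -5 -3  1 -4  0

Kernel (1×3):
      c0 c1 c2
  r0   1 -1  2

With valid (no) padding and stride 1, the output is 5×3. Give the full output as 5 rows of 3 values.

-9 22 -17
-8 12 15
8 -2 23
-2 16 13
0 -12 5

Output[0,0]: The receptive field on the input at this output position is [-1 0 -4]. Elementwise product with the kernel and sum: -1·1 + 0·-1 + -4·2.
Output[0,1]: The receptive field on the input at this output position is [0 -4 9]. Elementwise product with the kernel and sum: 0·1 + -4·-1 + 9·2.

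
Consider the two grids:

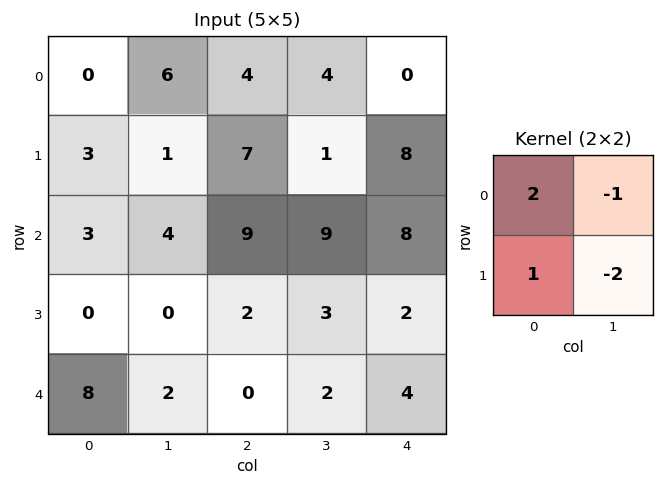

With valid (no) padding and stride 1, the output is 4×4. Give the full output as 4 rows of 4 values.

-5 -5 9 -7
0 -19 4 -13
2 -5 5 9
4 0 -3 -2

Output[0,0]: The receptive field on the input at this output position is [0 6 / 3 1]. Elementwise product with the kernel and sum: 0·2 + 6·-1 + 3·1 + 1·-2.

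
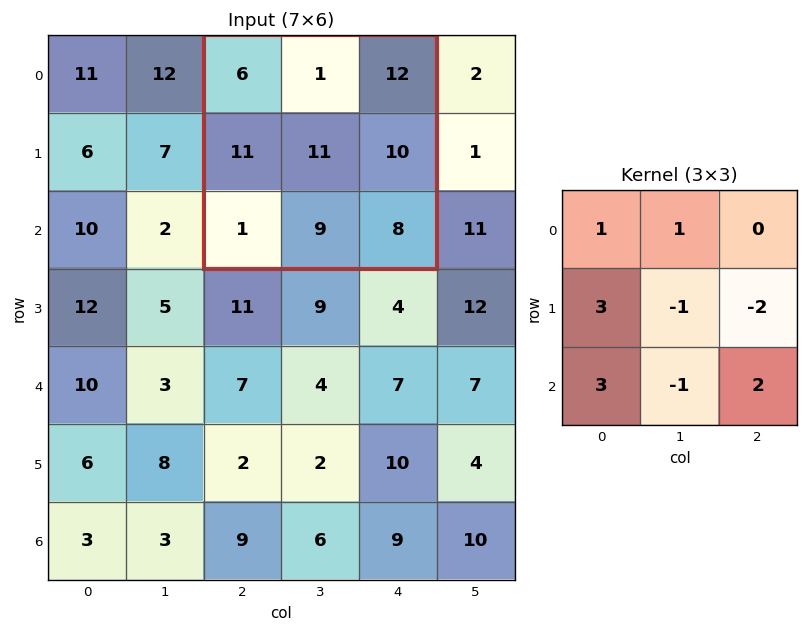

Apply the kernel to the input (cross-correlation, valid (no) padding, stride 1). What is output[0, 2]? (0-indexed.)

19

The receptive field on the input at this output position is [6 1 12 / 11 11 10 / 1 9 8]. Elementwise product with the kernel and sum: 6·1 + 1·1 + 11·3 + 11·-1 + 10·-2 + 1·3 + 9·-1 + 8·2.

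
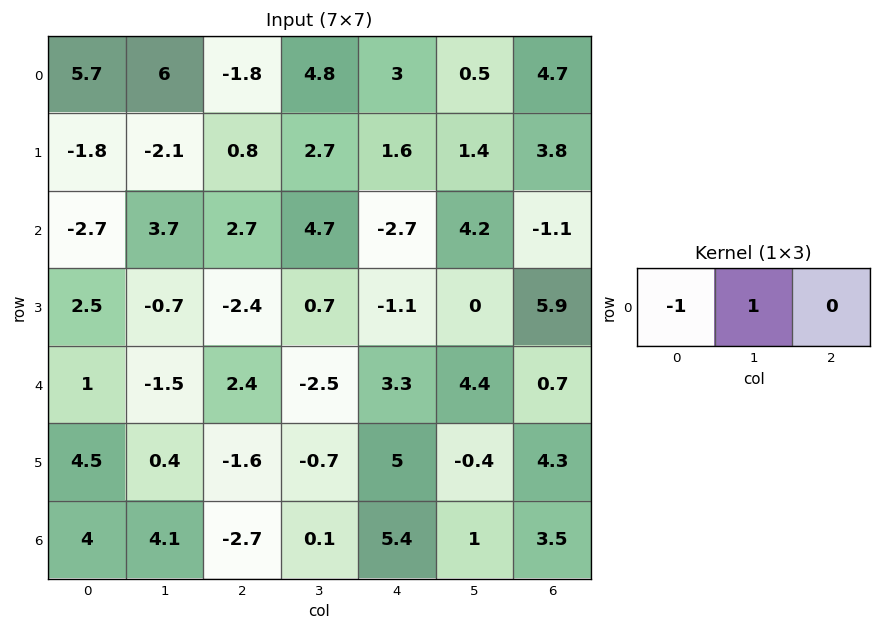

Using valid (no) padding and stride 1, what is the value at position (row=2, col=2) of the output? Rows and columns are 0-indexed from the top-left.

2

The receptive field on the input at this output position is [2.7 4.7 -2.7]. Elementwise product with the kernel and sum: 2.7·-1 + 4.7·1.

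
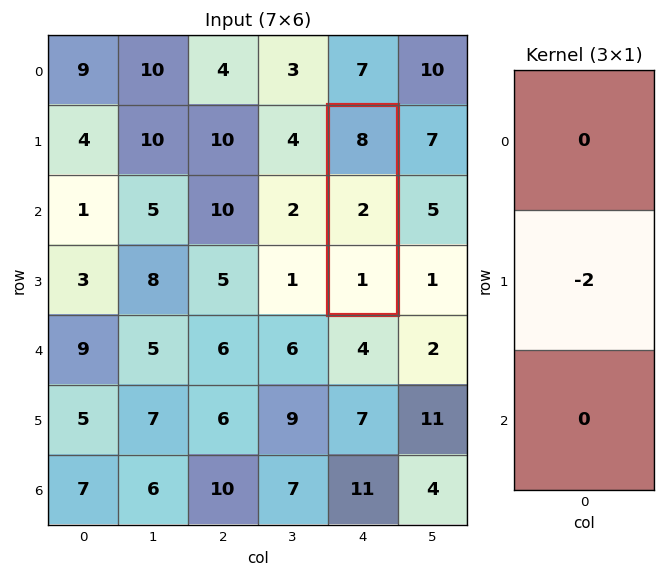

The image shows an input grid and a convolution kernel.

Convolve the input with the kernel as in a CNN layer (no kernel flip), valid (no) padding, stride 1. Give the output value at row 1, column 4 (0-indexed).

-4

The receptive field on the input at this output position is [8 / 2 / 1]. Elementwise product with the kernel and sum: 2·-2.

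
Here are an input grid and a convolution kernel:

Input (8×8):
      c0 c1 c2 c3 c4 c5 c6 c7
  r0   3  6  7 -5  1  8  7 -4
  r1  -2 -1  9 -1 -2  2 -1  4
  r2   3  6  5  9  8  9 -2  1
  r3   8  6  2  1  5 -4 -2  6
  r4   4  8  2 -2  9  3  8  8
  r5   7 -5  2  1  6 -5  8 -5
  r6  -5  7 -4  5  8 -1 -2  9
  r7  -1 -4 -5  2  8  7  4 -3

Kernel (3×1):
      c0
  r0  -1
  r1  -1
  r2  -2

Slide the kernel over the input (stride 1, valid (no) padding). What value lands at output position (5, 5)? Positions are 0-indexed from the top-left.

-8

The receptive field on the input at this output position is [-5 / -1 / 7]. Elementwise product with the kernel and sum: -5·-1 + -1·-1 + 7·-2.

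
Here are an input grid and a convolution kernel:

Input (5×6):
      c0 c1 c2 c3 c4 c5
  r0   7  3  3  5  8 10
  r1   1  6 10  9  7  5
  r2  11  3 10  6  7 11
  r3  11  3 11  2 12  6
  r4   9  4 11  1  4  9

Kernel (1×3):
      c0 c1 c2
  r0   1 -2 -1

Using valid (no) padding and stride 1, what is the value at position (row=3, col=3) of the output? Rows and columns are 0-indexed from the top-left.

The receptive field on the input at this output position is [2 12 6]. Elementwise product with the kernel and sum: 2·1 + 12·-2 + 6·-1.

-28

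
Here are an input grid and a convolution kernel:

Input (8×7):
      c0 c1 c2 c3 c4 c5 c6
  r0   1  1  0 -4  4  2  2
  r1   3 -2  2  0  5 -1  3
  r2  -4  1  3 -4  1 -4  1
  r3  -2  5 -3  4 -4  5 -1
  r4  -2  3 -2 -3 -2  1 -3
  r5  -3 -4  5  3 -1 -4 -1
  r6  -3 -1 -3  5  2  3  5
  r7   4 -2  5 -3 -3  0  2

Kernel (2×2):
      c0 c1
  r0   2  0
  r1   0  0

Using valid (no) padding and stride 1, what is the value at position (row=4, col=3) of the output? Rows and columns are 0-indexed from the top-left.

-6

The receptive field on the input at this output position is [-3 -2 / 3 -1]. Elementwise product with the kernel and sum: -3·2.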